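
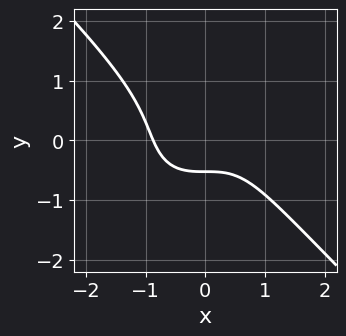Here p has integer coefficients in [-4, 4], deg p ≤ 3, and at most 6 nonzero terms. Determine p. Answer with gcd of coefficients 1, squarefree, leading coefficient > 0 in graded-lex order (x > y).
First, the degree is 3 — the shape is more complex than any degree-2 curve.
Finally, solving for integer coefficients yields p as stated.

3*x^3 + 3*y^3 + 3*y + 2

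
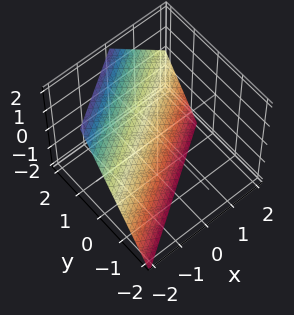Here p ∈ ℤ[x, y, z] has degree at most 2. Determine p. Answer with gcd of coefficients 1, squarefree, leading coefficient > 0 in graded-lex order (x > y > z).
2*x - 3*y + 2*z + 2

First, deg p = 1. The surface is flat (a plane).
Next, observable constraints: it crosses the z-axis at the gridline z = -1; it crosses the x-axis at the gridline x = -1.
Finally, assembling these constraints gives the stated polynomial.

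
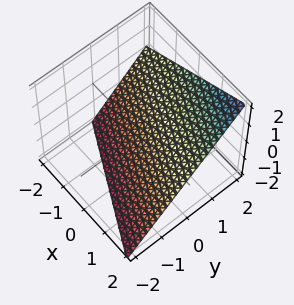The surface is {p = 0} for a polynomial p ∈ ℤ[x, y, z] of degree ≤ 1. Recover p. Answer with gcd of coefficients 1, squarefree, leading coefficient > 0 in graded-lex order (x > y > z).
x + 2*y - 2*z - 2

First, the degree is 1 — the surface is flat (a plane).
Then, from the axis intercepts and sections: it crosses the z-axis at the gridline z = -1; it crosses the x-axis at the gridline x = 2; it crosses the y-axis at the gridline y = 1.
Finally, these observations pin down the coefficients.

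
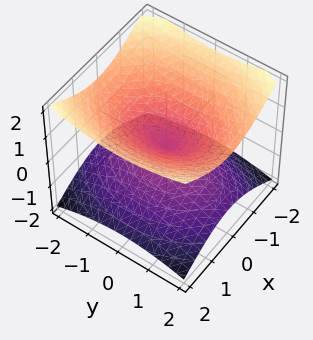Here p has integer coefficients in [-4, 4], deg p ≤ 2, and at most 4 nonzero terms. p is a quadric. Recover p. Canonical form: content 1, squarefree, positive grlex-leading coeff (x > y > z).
2*x^2 + y^2 - 3*z^2

(a) The degree is 2 — two nappes meeting at a single point; a quadric.
(b) Symmetries: it's symmetric under z → −z, forcing even powers of z; mirror symmetry x ↦ −x ⇒ only even powers of x; the y ↦ −y reflection is a symmetry, so y appears only in even powers.
(c) Checking where it meets the axes: it meets the y-axis at y = 0 (among the integer gridlines); it crosses the x-axis at the gridline x = 0; it crosses the z-axis at the gridline z = 0.
(d) Matching integer coefficients to the picture gives p.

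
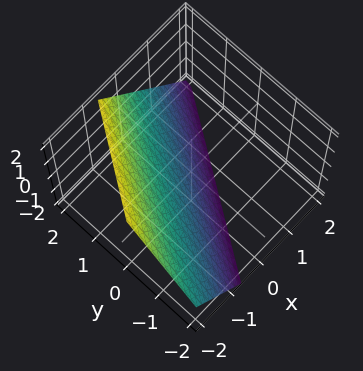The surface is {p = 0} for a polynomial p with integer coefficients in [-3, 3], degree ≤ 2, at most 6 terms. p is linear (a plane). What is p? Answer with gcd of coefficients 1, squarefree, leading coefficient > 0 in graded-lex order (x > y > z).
1. Degree: the surface is flat (a plane), so deg p = 1.
2. Against the integer gridlines: it meets the y-axis at y = 1 (among the integer gridlines); it crosses the z-axis at the gridline z = -1.
3. Fitting integer coefficients to these (and the overall shape) gives p.

3*x - 2*y + 2*z + 2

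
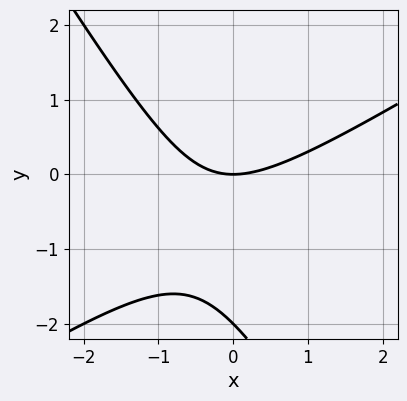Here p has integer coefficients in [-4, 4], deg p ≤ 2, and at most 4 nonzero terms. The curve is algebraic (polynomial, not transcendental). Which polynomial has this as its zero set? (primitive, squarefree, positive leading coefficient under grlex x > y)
x^2 - x*y - y^2 - 2*y

(a) The degree is 2 — the shape is more complex than any degree-1 curve.
(b) From the visible intercepts: among the integer gridlines, it crosses the y-axis at y ∈ {-2, 0}; it meets the x-axis at x = 0 (among the integer gridlines).
(c) Fitting integer coefficients to these (and the overall shape) gives p.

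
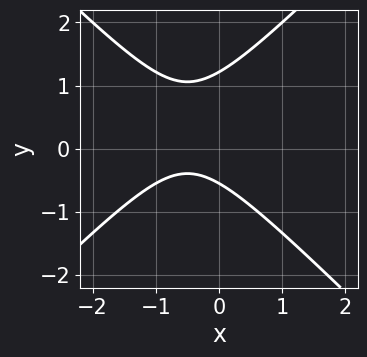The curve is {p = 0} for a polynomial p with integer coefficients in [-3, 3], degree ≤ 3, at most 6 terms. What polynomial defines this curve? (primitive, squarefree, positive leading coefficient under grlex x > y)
deg p = 2.
From the axis intercepts and sections: no x-intercept at any integer in the box.
Fitting integer coefficients to these (and the overall shape) gives p.

3*x^2 - 3*y^2 + 3*x + 2*y + 2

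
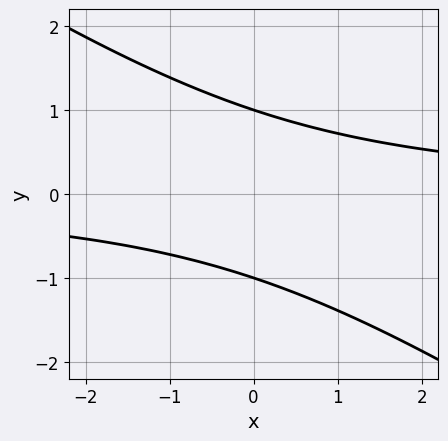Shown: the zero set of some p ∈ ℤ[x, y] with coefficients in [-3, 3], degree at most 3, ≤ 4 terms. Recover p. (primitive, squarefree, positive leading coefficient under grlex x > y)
deg p = 2.
Checking where it meets the axes: among the integer gridlines, it crosses the y-axis at y ∈ {-1, 1}; no x-intercept at any integer in the box.
Together with the visible shape, these determine p as stated.

2*x*y + 3*y^2 - 3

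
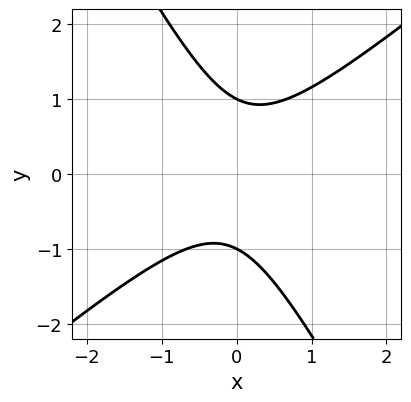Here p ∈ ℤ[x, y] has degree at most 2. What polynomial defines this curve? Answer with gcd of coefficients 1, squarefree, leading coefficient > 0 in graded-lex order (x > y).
First, deg p = 2. No degree-1 curve has this shape.
Next, reading off the gridlines: the y-axis gridline crossings are at y ∈ {-1, 1}; the curve avoids every integer x-axis point in the box.
Finally, assembling these constraints gives the stated polynomial.

3*x^2 - 2*x*y - 2*y^2 + 2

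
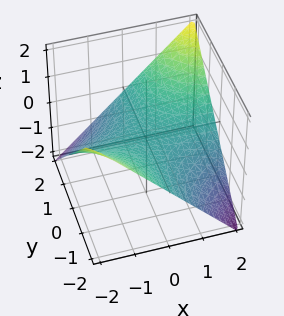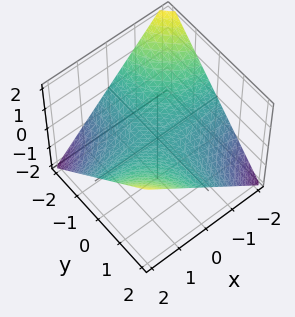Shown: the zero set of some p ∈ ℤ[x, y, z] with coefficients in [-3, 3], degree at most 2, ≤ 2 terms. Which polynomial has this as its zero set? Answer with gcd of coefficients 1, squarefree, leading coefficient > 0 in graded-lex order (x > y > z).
x*y - 2*z

1. Degree: a hyperbolic paraboloid; a quadric, so deg p = 2.
2. Reading off the gridlines: it meets the z-axis at z = 0 (among the integer gridlines); the visible x-axis segment lies entirely on the surface; the visible y-axis segment lies entirely on the surface.
3. Putting this together gives p.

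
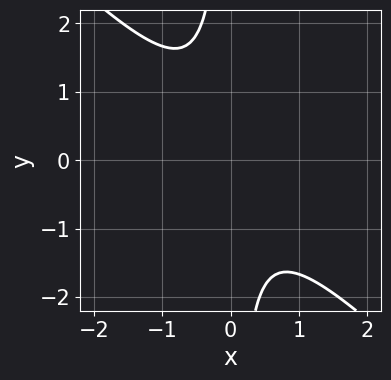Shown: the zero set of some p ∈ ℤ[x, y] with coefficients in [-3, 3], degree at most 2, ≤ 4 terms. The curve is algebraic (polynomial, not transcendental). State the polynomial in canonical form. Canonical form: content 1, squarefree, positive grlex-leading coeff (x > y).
3*x^2 + 3*x*y + 2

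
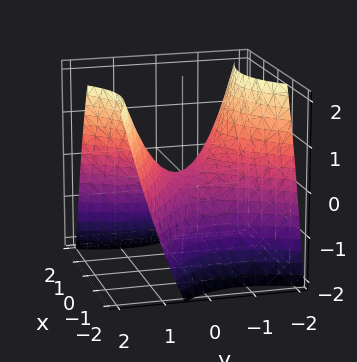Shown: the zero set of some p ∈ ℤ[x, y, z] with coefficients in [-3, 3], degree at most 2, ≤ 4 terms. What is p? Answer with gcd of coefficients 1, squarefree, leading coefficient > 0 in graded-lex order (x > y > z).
2*x^2 + 2*x*y - 2*y^2 + 3*z

deg p = 2. The shape is more complex than any degree-1 surface.
Observable constraints: it crosses the x-axis at the gridline x = 0; it meets the z-axis at z = 0 (among the integer gridlines).
Putting this together gives p.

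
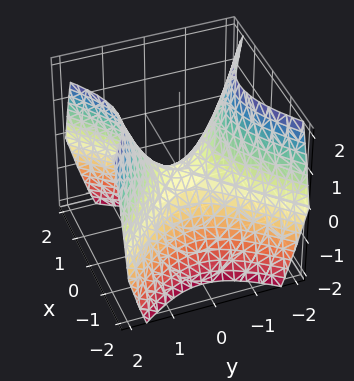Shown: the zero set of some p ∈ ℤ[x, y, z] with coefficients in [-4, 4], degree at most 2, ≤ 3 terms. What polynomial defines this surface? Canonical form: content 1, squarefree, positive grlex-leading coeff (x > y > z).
x^2 - y^2 + z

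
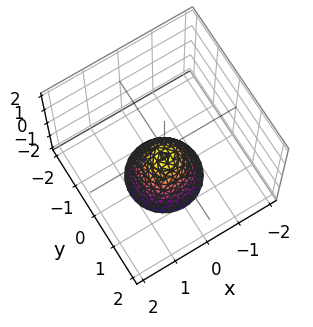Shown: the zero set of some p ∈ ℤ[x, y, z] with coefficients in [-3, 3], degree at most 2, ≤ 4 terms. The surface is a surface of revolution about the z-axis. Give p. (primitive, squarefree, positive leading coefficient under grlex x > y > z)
First, degree: the shape is more complex than any degree-1 surface, so deg p = 2.
Then, symmetry: every cross-section ⟂ z is a circle, so x, y appear only via x² + y².
Next, against the integer gridlines: a circular section at z = -1 has radius between 0 and 1; no y-intercept at any integer in the box; no x-intercept at any integer in the box.
Finally, assembling these constraints gives the stated polynomial.

3*x^2 + 3*y^2 + 2*z + 1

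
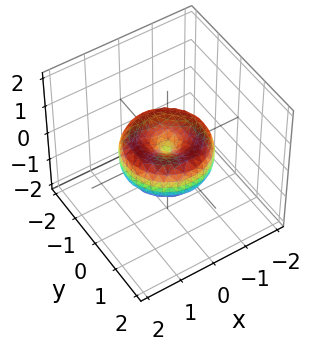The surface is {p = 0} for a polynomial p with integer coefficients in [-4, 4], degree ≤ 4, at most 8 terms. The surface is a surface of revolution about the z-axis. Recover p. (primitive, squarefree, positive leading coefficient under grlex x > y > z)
(a) deg p = 4. A generic line meets the surface in up to 4 points.
(b) Symmetries: the surface is invariant under rotation about z: p = q(x² + y², z).
(c) From the visible intercepts: a circular section at z = 0 has radius between 1 and 2; it meets the y-axis at y = 0 (among the integer gridlines); it meets the z-axis at z = 0 (among the integer gridlines); one x-axis crossing is at x = 0.
(d) The integer polynomial consistent with all of this is the stated p.

2*x^4 + 4*x^2*y^2 + 2*y^4 - 3*x^2 - 3*y^2 + 3*z^2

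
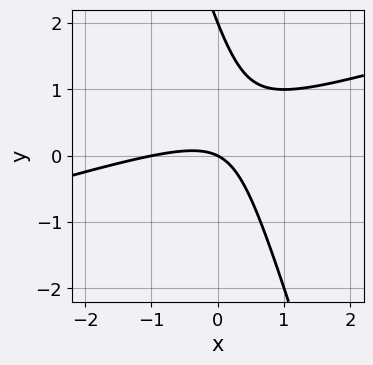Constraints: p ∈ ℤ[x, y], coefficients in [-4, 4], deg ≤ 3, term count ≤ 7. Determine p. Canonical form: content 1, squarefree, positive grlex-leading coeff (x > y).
x^2 - 3*x*y - y^2 + x + 2*y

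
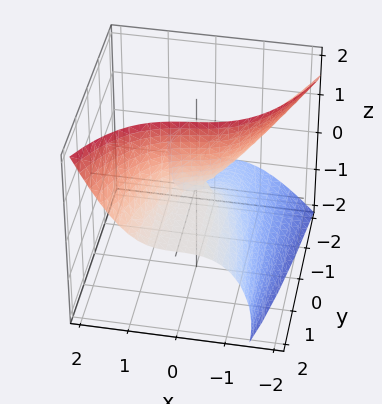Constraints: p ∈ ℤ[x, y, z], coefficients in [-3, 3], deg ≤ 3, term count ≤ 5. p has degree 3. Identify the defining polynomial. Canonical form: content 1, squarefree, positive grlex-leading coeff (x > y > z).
(a) The degree is 3 — no degree-2 surface has this shape.
(b) Observable constraints: it meets the x-axis at x = 0 (among the integer gridlines); one z-axis crossing is at z = 0.
(c) Solving for integer coefficients yields p as stated.

2*x^3 - 2*y*z^2 + x*z - 3*y*z + 2*z^2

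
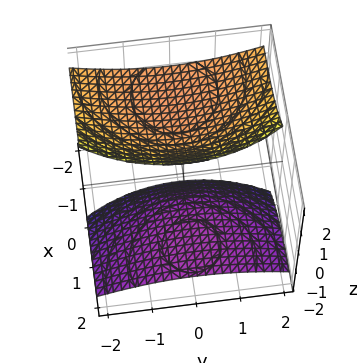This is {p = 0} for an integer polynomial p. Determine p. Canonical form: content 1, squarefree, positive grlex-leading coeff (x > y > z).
First, the picture has 2 separate pieces. They look like related sheets of one shape, so recover p as a whole.
Then, the degree is 2 — a generic line meets the surface in up to 2 points.
Then, against the integer gridlines: the surface avoids every integer x-axis point in the box; the surface avoids every integer y-axis point in the box.
Finally, solving for integer coefficients yields p as stated.

x^2 + 3*x*z + y^2 - 2*z^2 + 3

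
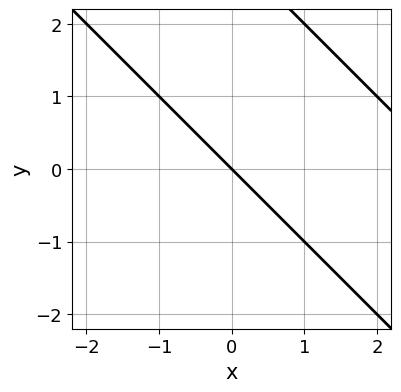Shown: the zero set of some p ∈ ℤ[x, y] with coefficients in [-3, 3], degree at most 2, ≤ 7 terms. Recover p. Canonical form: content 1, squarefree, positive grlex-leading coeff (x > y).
First, deg p = 2. A generic line meets the curve in up to 2 points.
Then, observable constraints: one y-axis crossing is at y = 0; it crosses the x-axis at the gridline x = 0.
Finally, fitting integer coefficients to these (and the overall shape) gives p.

x^2 + 2*x*y + y^2 - 3*x - 3*y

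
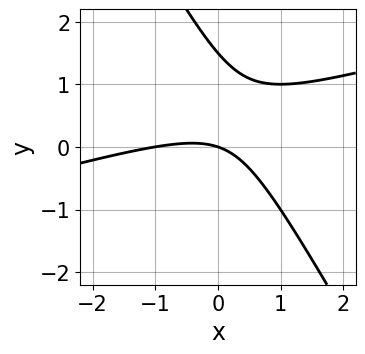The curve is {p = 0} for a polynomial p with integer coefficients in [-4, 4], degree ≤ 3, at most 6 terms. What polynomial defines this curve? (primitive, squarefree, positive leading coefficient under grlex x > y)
x^2 - 3*x*y - 2*y^2 + x + 3*y

1. Degree: no degree-1 curve has this shape, so deg p = 2.
2. Observable constraints: the x-axis gridline crossings are at x ∈ {-1, 0}; it crosses the y-axis at the gridline y = 0.
3. Solving for integer coefficients yields p as stated.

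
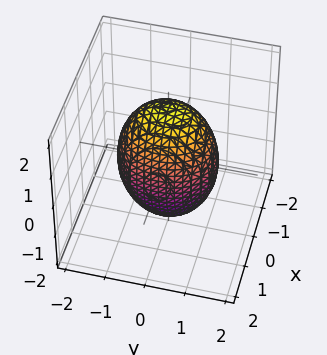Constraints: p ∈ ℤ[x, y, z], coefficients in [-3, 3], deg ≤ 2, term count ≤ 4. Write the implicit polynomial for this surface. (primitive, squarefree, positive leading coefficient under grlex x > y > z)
3*x^2 + 2*y^2 + z^2 - 3

First, deg p = 2.
Then, symmetries: mirror symmetry z ↦ −z ⇒ only even powers of z; the y ↦ −y reflection is a symmetry, so y appears only in even powers; it's symmetric under x → −x, forcing even powers of x.
Next, against the integer gridlines: among the integer gridlines, it crosses the x-axis at x ∈ {-1, 1}.
Finally, together with the visible shape, these determine p as stated.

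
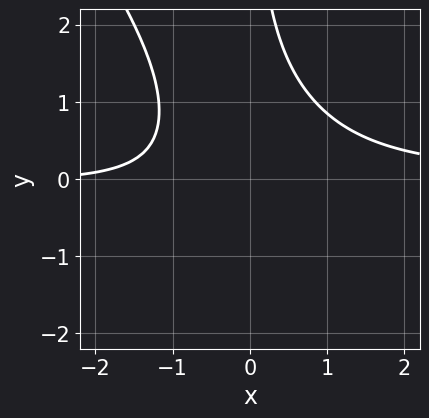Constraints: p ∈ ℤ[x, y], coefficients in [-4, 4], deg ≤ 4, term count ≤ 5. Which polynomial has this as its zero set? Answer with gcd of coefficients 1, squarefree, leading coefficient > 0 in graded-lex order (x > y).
3*x^2*y + 2*x*y^2 - x - 3

First, the degree is 3 — no degree-2 curve has this shape.
Then, checking where it meets the axes: the curve avoids every integer x-axis point in the box; the curve avoids every integer y-axis point in the box.
Finally, matching integer coefficients to the picture gives p.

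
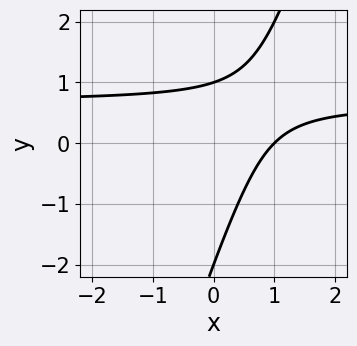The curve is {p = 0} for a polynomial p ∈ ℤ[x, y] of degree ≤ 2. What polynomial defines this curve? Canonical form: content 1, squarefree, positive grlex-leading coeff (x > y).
1. deg p = 2. No degree-1 curve has this shape.
2. Reading off the gridlines: it meets the x-axis at x = 1 (among the integer gridlines); among the integer gridlines, it crosses the y-axis at y ∈ {-2, 1}.
3. Solving for integer coefficients yields p as stated.

3*x*y - y^2 - 2*x - y + 2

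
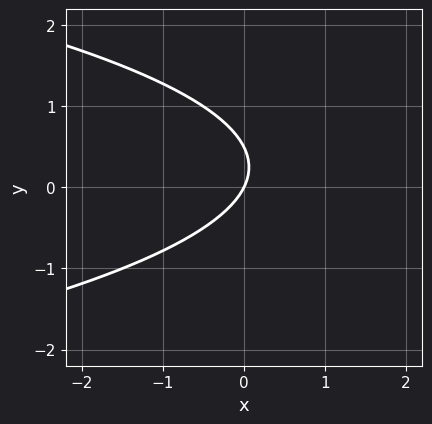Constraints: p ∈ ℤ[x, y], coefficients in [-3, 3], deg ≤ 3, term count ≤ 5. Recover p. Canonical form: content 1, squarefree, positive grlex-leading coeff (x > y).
First, degree: the shape is more complex than any degree-1 curve, so deg p = 2.
Then, from the visible intercepts: it crosses the y-axis at the gridline y = 0; it crosses the x-axis at the gridline x = 0.
Finally, together with the visible shape, these determine p as stated.

2*y^2 + 2*x - y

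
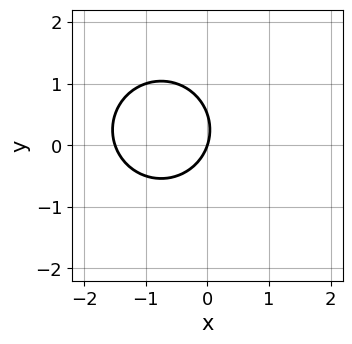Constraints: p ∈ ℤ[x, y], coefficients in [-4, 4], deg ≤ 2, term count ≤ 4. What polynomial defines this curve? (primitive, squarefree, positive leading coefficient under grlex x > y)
2*x^2 + 2*y^2 + 3*x - y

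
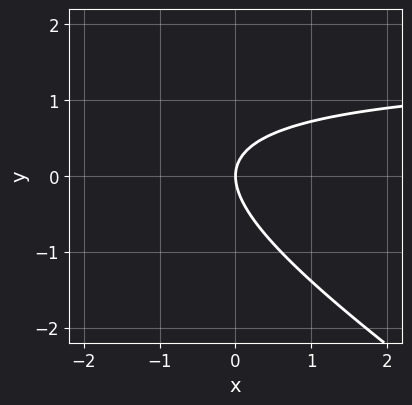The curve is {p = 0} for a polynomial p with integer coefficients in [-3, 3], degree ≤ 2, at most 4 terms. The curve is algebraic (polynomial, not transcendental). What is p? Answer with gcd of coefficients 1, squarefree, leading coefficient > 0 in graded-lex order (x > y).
1. deg p = 2. No degree-1 curve has this shape.
2. From the axis intercepts and sections: it crosses the x-axis at the gridline x = 0; it crosses the y-axis at the gridline y = 0.
3. Assembling these constraints gives the stated polynomial.

2*x*y + 3*y^2 - 3*x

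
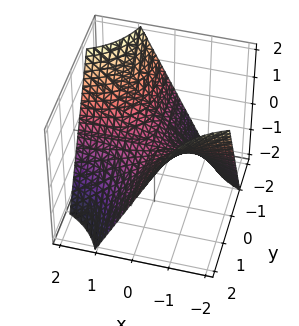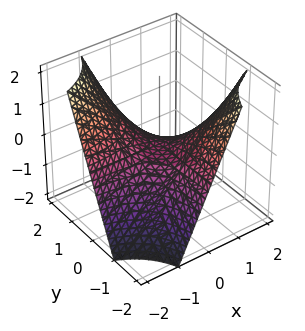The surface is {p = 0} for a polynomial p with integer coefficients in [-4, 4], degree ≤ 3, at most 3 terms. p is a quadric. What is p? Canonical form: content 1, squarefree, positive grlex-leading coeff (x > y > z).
(a) Degree: a hyperbolic paraboloid; a quadric, so deg p = 2.
(b) Checking where it meets the axes: one z-axis crossing is at z = 0; every point of the y-axis in the box is on the surface.
(c) Solving for integer coefficients yields p as stated. Check: (2, 0, 0) on the x-axis lies on the surface, and p(2, 0, 0) = 0. ✓

x*y + z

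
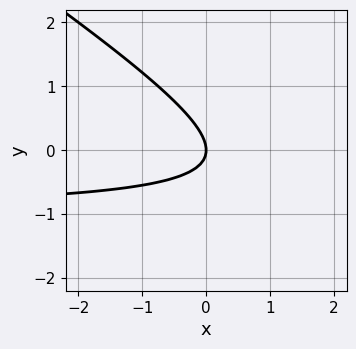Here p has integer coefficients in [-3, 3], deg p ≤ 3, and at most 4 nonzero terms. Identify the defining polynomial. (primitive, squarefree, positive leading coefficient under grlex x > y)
The degree is 2 — the shape is more complex than any degree-1 curve.
Reading off the gridlines: one x-axis crossing is at x = 0; it meets the y-axis at y = 0 (among the integer gridlines).
These observations pin down the coefficients.

2*x*y + 3*y^2 + 2*x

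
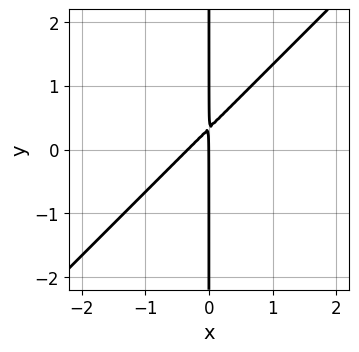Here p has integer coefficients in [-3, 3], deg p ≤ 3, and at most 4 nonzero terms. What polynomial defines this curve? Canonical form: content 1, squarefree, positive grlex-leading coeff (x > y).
First, deg p = 2. The shape is more complex than any degree-1 curve.
Next, from the visible intercepts: every point of the y-axis in the box is on the curve; one x-axis crossing is at x = 0.
Finally, fitting integer coefficients to these (and the overall shape) gives p.

3*x^2 - 3*x*y + x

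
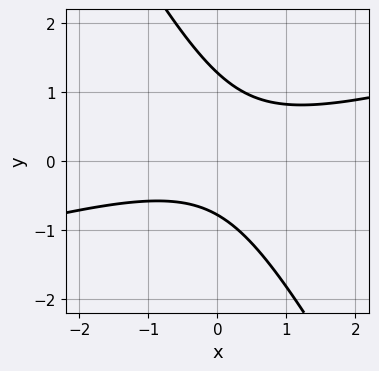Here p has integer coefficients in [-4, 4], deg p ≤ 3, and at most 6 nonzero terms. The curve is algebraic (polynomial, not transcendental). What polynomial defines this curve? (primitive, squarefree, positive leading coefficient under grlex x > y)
x^2 - 3*x*y - 2*y^2 + y + 2

The degree is 2 — no degree-1 curve has this shape.
Against the integer gridlines: no x-intercept at any integer in the box.
The integer polynomial consistent with all of this is the stated p.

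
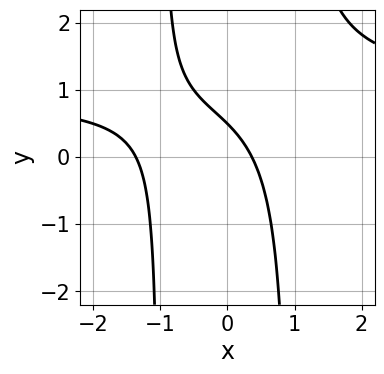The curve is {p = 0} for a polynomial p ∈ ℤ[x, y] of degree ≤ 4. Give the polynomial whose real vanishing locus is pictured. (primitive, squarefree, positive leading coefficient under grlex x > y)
2*x^2*y - 2*x^2 - 2*x - 2*y + 1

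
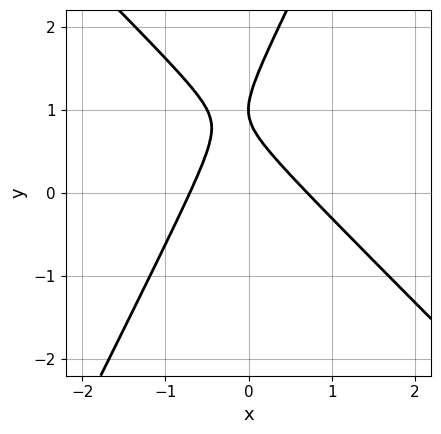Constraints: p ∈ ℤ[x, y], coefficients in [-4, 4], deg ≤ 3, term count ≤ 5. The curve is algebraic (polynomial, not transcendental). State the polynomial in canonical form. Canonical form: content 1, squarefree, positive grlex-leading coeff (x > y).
2*x^2 + x*y - y^2 + 2*y - 1

First, deg p = 2.
Then, from the axis intercepts and sections: one y-axis crossing is at y = 1.
Finally, matching integer coefficients to the picture gives p.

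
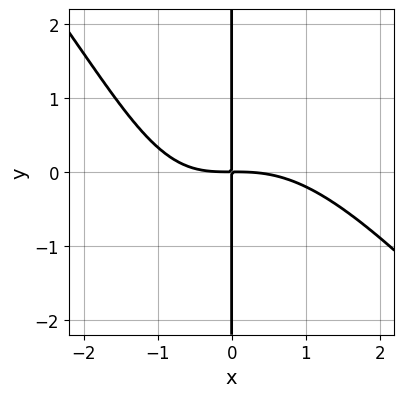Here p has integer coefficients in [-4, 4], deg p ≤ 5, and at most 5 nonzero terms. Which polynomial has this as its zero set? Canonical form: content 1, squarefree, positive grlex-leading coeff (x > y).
1. deg p = 4. No degree-3 curve has this shape.
2. From the visible intercepts: every point of the y-axis in the box is on the curve.
3. Fitting integer coefficients to these (and the overall shape) gives p.

x^4 + x^3*y + x^2*y + 3*x*y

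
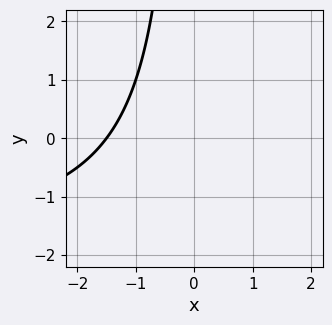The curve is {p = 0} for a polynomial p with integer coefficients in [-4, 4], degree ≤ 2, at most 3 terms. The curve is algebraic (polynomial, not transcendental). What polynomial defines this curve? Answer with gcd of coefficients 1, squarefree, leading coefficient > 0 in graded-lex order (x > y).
x*y + 2*x + 3

deg p = 2. The shape is more complex than any degree-1 curve.
Checking where it meets the axes: the curve avoids every integer y-axis point in the box.
Fitting integer coefficients to these (and the overall shape) gives p.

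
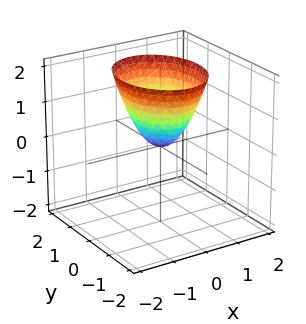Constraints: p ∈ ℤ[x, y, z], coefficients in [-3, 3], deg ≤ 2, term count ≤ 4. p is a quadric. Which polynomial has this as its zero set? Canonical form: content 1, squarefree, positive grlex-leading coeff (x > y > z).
Degree: a paraboloid; a quadric, so deg p = 2.
Symmetries: it's symmetric under x → −x, forcing even powers of x; mirror symmetry y ↦ −y ⇒ only even powers of y.
From the axis intercepts and sections: one y-axis crossing is at y = 0; it meets the x-axis at x = 0 (among the integer gridlines); one z-axis crossing is at z = 0.
Matching integer coefficients to the picture gives p.

3*x^2 + 2*y^2 - 2*z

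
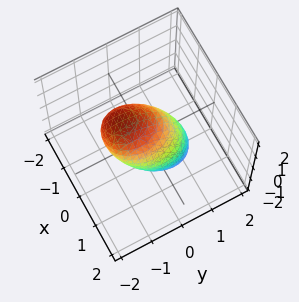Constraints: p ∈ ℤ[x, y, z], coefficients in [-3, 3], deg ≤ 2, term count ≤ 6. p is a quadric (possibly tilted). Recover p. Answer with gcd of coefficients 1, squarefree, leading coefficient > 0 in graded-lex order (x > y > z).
3*x^2 + 2*x*z + 2*y^2 + 2*y*z + 2*z^2 - 2

(a) Degree: no degree-1 surface has this shape, so deg p = 2.
(b) From the visible intercepts: among the integer gridlines, it crosses the y-axis at y ∈ {-1, 1}; among the integer gridlines, it crosses the z-axis at z ∈ {-1, 1}.
(c) Fitting integer coefficients to these (and the overall shape) gives p.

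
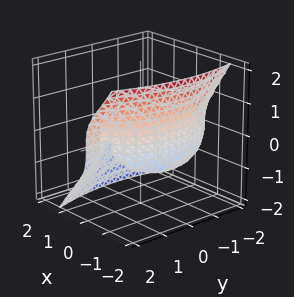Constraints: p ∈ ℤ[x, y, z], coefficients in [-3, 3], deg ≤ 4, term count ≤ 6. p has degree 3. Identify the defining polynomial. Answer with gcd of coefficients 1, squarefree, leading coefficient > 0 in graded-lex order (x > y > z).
Degree: the shape is more complex than any degree-2 surface, so deg p = 3.
Checking where it meets the axes: among the integer gridlines, it crosses the x-axis at x ∈ {-1, 0, 1}; every point of the y-axis in the box is on the surface.
Matching integer coefficients to the picture gives p.

3*x^3 + x*y^2 + z^3 + x*y - 3*x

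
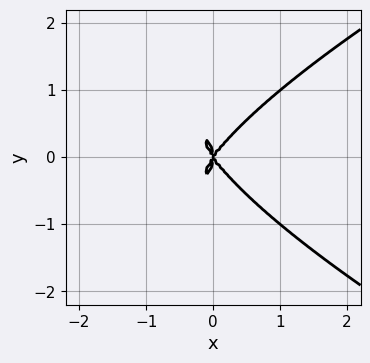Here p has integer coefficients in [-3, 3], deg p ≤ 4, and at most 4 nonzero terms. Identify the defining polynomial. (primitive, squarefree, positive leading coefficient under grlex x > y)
y^4 - 2*x^3 + x*y^2

(a) Degree: no degree-3 curve has this shape, so deg p = 4.
(b) Symmetries: mirror symmetry y ↦ −y ⇒ only even powers of y.
(c) From the visible intercepts: it crosses the x-axis at the gridline x = 0; it meets the y-axis at y = 0 (among the integer gridlines).
(d) Matching integer coefficients to the picture gives p.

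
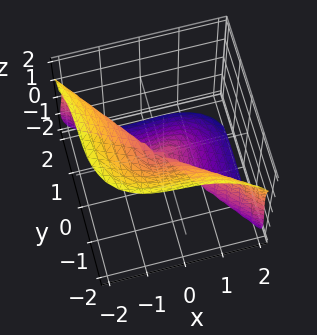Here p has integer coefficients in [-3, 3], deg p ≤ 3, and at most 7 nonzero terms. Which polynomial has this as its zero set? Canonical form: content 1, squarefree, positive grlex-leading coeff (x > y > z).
3*x^3 + 3*y^3 - y^2*z + 3*z^3 - x*y

1. The degree is 3 — the shape is more complex than any degree-2 surface.
2. Checking where it meets the axes: it meets the y-axis at y = 0 (among the integer gridlines); one x-axis crossing is at x = 0; it meets the z-axis at z = 0 (among the integer gridlines).
3. The integer polynomial consistent with all of this is the stated p.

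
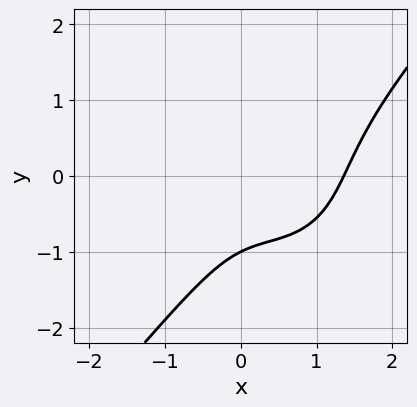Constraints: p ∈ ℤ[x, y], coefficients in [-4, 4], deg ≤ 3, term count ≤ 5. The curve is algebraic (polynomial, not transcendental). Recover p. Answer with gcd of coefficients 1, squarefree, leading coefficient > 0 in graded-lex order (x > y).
1. deg p = 3.
2. Checking where it meets the axes: it crosses the y-axis at the gridline y = -1.
3. Together with the visible shape, these determine p as stated.

3*x^3 - 2*y^3 - 3*x^2 - 3*x*y - 2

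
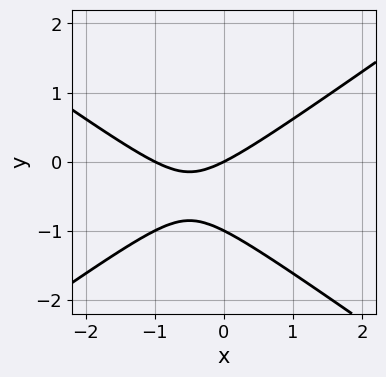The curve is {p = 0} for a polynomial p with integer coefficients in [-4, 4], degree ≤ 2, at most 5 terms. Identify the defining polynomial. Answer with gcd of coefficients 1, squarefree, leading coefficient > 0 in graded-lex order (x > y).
First, the degree is 2 — the shape is more complex than any degree-1 curve.
Then, observable constraints: among the integer gridlines, it crosses the x-axis at x ∈ {-1, 0}; the y-axis gridline crossings are at y ∈ {-1, 0}.
Finally, fitting integer coefficients to these (and the overall shape) gives p.

x^2 - 2*y^2 + x - 2*y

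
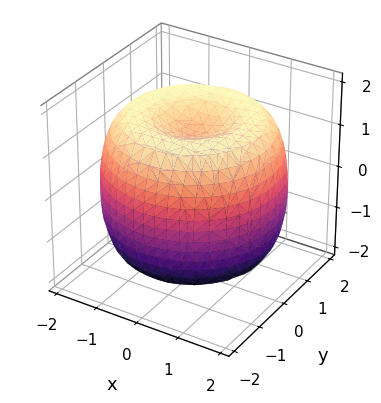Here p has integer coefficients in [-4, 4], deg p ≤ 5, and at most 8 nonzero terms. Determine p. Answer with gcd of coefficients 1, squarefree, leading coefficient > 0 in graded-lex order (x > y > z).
x^4 + 2*x^2*y^2 + y^4 - 3*x^2 - 3*y^2 + 2*z^2 - 3

1. deg p = 4. No degree-3 surface has this shape.
2. Symmetries: every cross-section ⟂ z is a circle, so x, y appear only via x² + y².
3. Reading off the gridlines: a circular section at z = 1 has radius between 1 and 2.
4. Together with the visible shape, these determine p as stated.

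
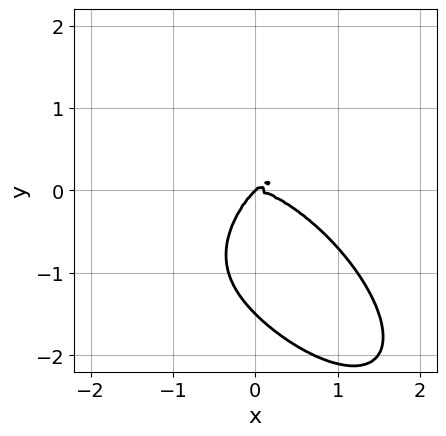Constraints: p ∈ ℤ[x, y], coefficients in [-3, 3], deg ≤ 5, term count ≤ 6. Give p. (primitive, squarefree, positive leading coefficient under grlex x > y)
2*x^4 + 2*y^4 - 3*x*y^2 + 3*y^3

1. The degree is 4 — a generic line meets the curve in up to 4 points.
2. Observable constraints: it crosses the y-axis at the gridline y = 0; one x-axis crossing is at x = 0.
3. The integer polynomial consistent with all of this is the stated p.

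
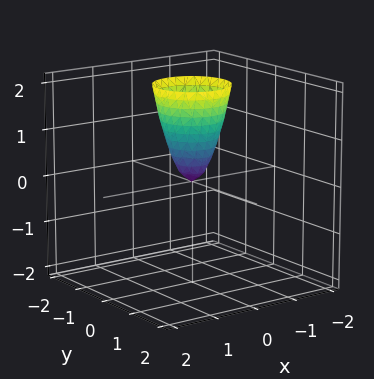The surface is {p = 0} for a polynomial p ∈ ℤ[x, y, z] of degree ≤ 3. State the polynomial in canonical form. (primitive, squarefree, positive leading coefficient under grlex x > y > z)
The degree is 2 — a single bowl opening along one axis; a quadric.
By symmetry, the surface is invariant under rotation about z: p = q(x² + y², z).
From the axis intercepts and sections: one y-axis crossing is at y = 0; a circular section at z = 2 has radius between 0 and 1; it meets the z-axis at z = 0 (among the integer gridlines).
The integer polynomial consistent with all of this is the stated p.

3*x^2 + 3*y^2 - z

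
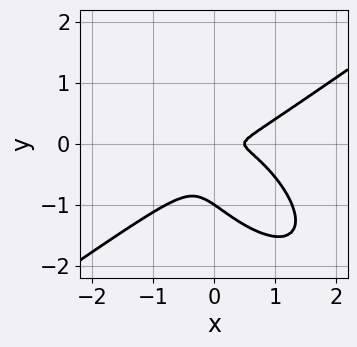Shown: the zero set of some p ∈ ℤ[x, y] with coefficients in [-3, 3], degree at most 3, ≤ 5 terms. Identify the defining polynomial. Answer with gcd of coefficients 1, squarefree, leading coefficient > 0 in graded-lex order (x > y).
2*x^3 - 2*x*y^2 - 3*y^3 - x^2 - 3*y^2

Degree: no degree-2 curve has this shape, so deg p = 3.
From the axis intercepts and sections: it crosses the y-axis at the gridline y = -1.
These observations pin down the coefficients.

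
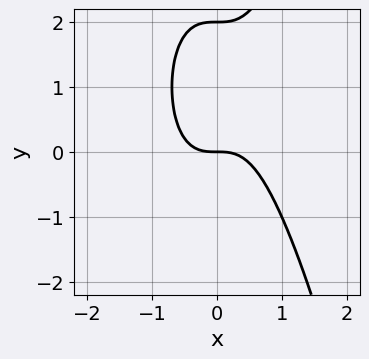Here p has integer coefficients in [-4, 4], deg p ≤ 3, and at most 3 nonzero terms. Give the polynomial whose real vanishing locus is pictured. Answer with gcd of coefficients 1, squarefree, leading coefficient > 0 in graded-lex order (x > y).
3*x^3 - y^2 + 2*y

First, the degree is 3 — the shape is more complex than any degree-2 curve.
Next, checking where it meets the axes: it crosses the x-axis at the gridline x = 0; the y-axis gridline crossings are at y ∈ {0, 2}.
Finally, together with the visible shape, these determine p as stated.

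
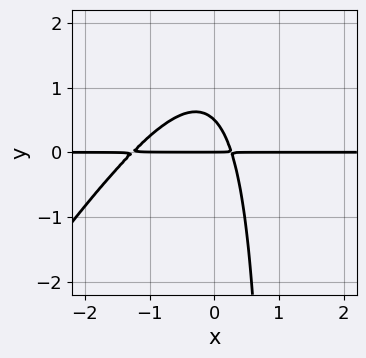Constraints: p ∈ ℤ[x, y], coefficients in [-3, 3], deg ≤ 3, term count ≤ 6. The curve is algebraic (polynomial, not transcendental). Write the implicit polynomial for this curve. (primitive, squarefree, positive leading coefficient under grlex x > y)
3*x^2*y - 2*x*y^2 + 3*x*y + 2*y^2 - y

The degree is 3 — a generic line meets the curve in up to 3 points.
Against the integer gridlines: it meets the y-axis at y = 0 (among the integer gridlines); every point of the x-axis in the box is on the curve.
Putting this together gives p.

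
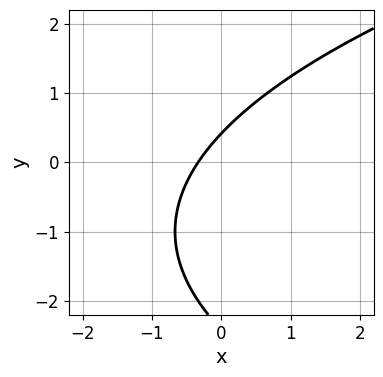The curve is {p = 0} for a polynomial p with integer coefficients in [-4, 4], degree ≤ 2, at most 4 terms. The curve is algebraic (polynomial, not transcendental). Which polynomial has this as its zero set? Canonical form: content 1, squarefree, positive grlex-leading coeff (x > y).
(a) deg p = 2. A generic line meets the curve in up to 2 points.
(b) Solving for integer coefficients yields p as stated.

y^2 - 3*x + 2*y - 1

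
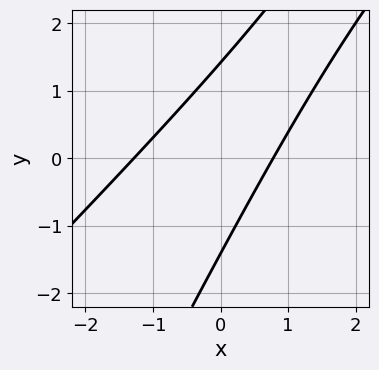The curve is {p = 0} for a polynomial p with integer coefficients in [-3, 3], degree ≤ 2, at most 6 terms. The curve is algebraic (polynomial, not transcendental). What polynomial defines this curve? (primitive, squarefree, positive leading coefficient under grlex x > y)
2*x^2 - 3*x*y + y^2 + x - 2

1. deg p = 2. A generic line meets the curve in up to 2 points.
2. Putting this together gives p.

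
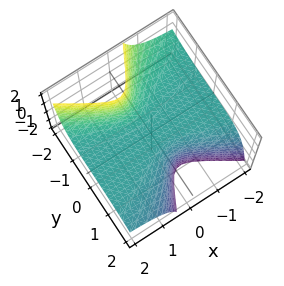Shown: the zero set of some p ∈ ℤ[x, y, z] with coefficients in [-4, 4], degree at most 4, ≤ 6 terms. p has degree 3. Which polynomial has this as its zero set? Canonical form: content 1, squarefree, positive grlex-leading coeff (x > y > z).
The degree is 3 — a generic line meets the surface in up to 3 points.
Observable constraints: it crosses the z-axis at the gridline z = 0; the visible x-axis segment lies entirely on the surface; it meets the y-axis at y = 0 (among the integer gridlines).
These observations pin down the coefficients.

3*x^2*z + 3*x*y*z + y^3 + z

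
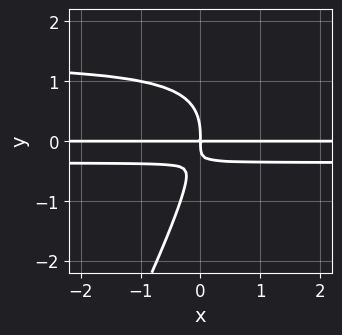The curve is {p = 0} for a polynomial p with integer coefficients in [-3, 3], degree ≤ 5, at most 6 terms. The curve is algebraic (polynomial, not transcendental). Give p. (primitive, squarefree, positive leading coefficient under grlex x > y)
2*x*y^3 - y^4 - 2*x*y^2 - x*y

First, degree: a generic line meets the curve in up to 4 points, so deg p = 4.
Then, from the axis intercepts and sections: the visible x-axis segment lies entirely on the curve.
Finally, matching integer coefficients to the picture gives p.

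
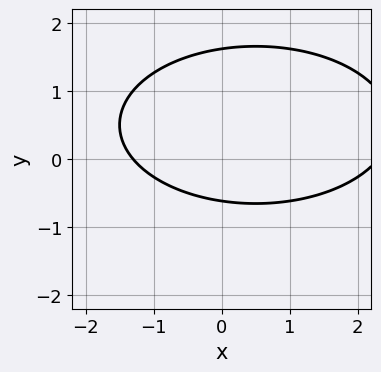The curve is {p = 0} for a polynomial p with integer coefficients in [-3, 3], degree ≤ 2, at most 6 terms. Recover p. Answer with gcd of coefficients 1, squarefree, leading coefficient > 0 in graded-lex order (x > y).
x^2 + 3*y^2 - x - 3*y - 3

First, the degree is 2 — no degree-1 curve has this shape.
Finally, solving for integer coefficients yields p as stated.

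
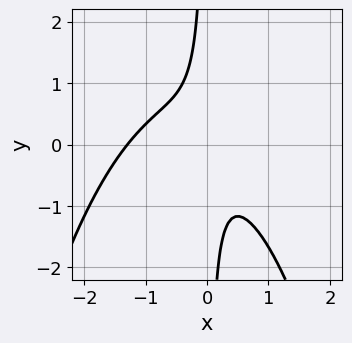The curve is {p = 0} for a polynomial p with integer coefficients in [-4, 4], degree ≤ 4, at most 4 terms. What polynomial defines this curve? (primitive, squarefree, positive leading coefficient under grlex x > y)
2*x^3 + 2*x^2 + 3*x*y + 1

deg p = 3.
Reading off the gridlines: it misses every integer gridline on the y-axis.
These observations pin down the coefficients.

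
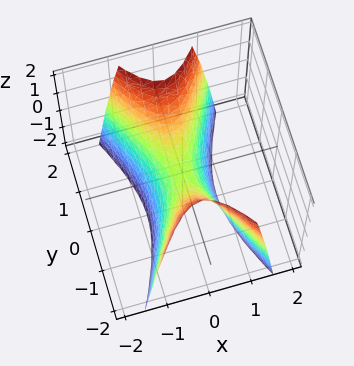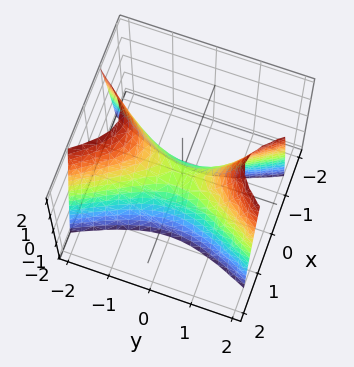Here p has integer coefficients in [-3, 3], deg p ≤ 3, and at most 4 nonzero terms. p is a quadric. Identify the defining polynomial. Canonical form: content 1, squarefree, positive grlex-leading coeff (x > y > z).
3*x^2 - y^2 + z

First, deg p = 2. A saddle surface; a quadric.
Then, symmetries: it's symmetric under y → −y, forcing even powers of y; mirror symmetry x ↦ −x ⇒ only even powers of x.
Then, from the axis intercepts and sections: it meets the x-axis at x = 0 (among the integer gridlines); it crosses the z-axis at the gridline z = 0; it meets the y-axis at y = 0 (among the integer gridlines).
Finally, putting this together gives p.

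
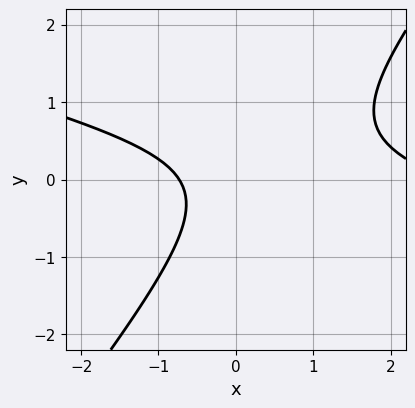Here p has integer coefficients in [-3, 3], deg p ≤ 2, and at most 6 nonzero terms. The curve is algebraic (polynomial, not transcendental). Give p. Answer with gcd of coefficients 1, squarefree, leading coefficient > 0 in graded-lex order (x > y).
x^2 + 3*x*y - 3*y^2 - 2*x - 2

First, the degree is 2 — a generic line meets the curve in up to 2 points.
Next, checking where it meets the axes: no y-intercept at any integer in the box.
Finally, these observations pin down the coefficients.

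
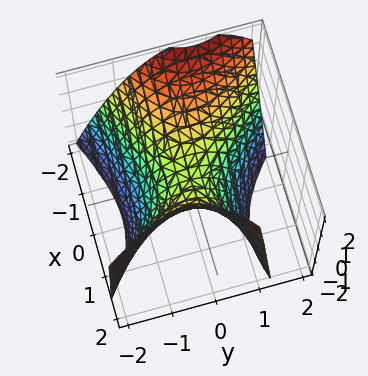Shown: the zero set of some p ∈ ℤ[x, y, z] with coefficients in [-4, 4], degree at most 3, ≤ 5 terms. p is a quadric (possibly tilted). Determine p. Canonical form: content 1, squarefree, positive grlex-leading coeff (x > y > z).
2*x^2 - 2*x*y + x*z - 3*y^2 - 3*z

deg p = 2.
Checking where it meets the axes: it meets the z-axis at z = 0 (among the integer gridlines); it crosses the y-axis at the gridline y = 0; one x-axis crossing is at x = 0.
Solving for integer coefficients yields p as stated.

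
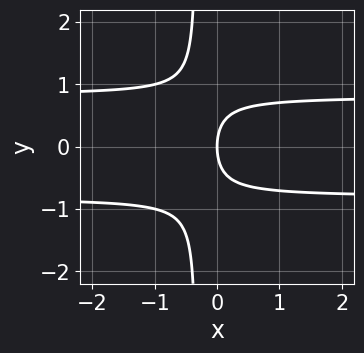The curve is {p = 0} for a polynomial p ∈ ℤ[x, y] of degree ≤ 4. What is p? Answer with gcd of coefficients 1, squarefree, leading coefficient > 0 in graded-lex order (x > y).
(a) Degree: a generic line meets the curve in up to 3 points, so deg p = 3.
(b) Symmetries: mirror symmetry y ↦ −y ⇒ only even powers of y.
(c) Against the integer gridlines: one x-axis crossing is at x = 0; one y-axis crossing is at y = 0.
(d) The integer polynomial consistent with all of this is the stated p.

3*x*y^2 + y^2 - 2*x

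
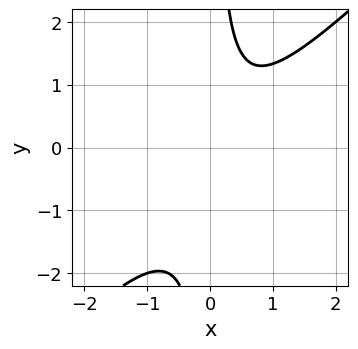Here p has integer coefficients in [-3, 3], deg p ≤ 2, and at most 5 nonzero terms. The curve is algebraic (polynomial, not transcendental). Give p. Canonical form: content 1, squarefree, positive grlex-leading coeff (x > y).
3*x^2 - 3*x*y - x + 2

1. Degree: a generic line meets the curve in up to 2 points, so deg p = 2.
2. Checking where it meets the axes: it misses every integer gridline on the x-axis; the curve avoids every integer y-axis point in the box.
3. Together with the visible shape, these determine p as stated.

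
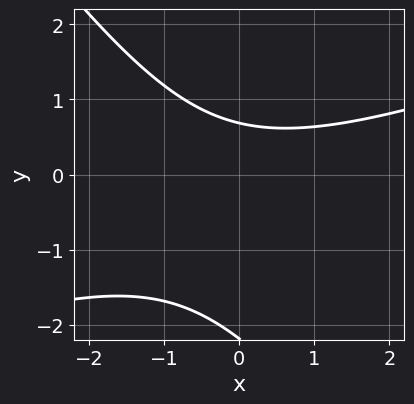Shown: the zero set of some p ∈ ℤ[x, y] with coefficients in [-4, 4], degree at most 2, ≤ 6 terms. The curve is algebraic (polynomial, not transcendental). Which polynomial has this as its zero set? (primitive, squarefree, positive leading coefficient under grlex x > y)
x^2 - 2*x*y - 2*y^2 - 3*y + 3

First, the degree is 2 — the shape is more complex than any degree-1 curve.
Then, against the integer gridlines: it misses every integer gridline on the x-axis.
Finally, matching integer coefficients to the picture gives p.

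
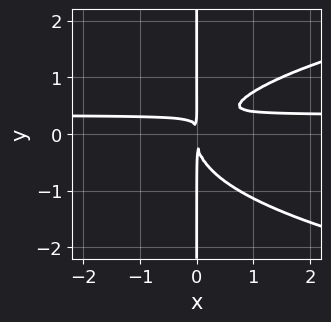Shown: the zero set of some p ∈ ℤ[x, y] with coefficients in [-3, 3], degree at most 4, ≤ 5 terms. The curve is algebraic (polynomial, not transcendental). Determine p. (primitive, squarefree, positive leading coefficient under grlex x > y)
(a) Degree: the shape is more complex than any degree-3 curve, so deg p = 4.
(b) From the visible intercepts: every point of the y-axis in the box is on the curve.
(c) Solving for integer coefficients yields p as stated.

3*x*y^3 - 3*x^2*y + x^2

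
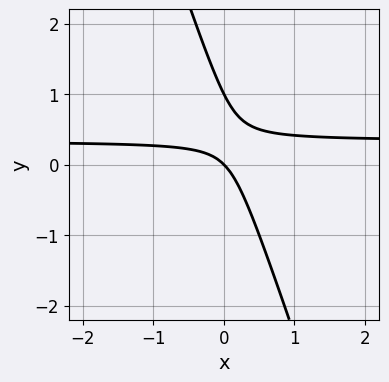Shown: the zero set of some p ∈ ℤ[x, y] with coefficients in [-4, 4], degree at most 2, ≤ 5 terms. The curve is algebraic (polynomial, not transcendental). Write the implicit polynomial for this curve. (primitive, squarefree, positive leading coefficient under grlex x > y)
3*x*y + y^2 - x - y

(a) deg p = 2. A generic line meets the curve in up to 2 points.
(b) Against the integer gridlines: one x-axis crossing is at x = 0; among the integer gridlines, it crosses the y-axis at y ∈ {0, 1}.
(c) Fitting integer coefficients to these (and the overall shape) gives p.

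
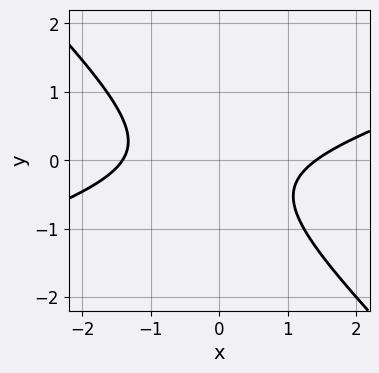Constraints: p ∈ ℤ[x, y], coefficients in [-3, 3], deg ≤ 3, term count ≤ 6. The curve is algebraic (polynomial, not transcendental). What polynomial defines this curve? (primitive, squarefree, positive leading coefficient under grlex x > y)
x^2 - 2*x*y - 3*y^2 - y - 2

(a) The degree is 2 — no degree-1 curve has this shape.
(b) From the visible intercepts: it misses every integer gridline on the y-axis.
(c) Solving for integer coefficients yields p as stated.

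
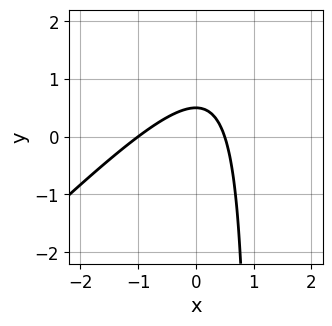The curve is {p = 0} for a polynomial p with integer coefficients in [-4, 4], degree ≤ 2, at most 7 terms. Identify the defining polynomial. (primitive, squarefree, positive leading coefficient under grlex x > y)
2*x^2 - 2*x*y + x + 2*y - 1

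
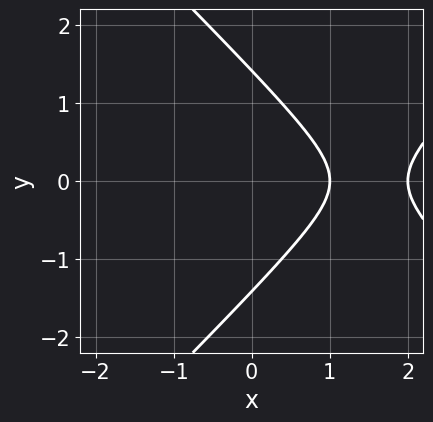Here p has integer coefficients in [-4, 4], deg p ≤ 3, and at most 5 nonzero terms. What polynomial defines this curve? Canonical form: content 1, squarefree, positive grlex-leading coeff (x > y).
x^2 - y^2 - 3*x + 2

First, the degree is 2 — the shape is more complex than any degree-1 curve.
Next, symmetries: the y ↦ −y reflection is a symmetry, so y appears only in even powers.
Next, reading off the gridlines: among the integer gridlines, it crosses the x-axis at x ∈ {1, 2}.
Finally, together with the visible shape, these determine p as stated.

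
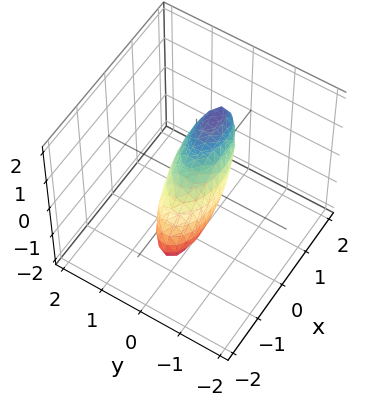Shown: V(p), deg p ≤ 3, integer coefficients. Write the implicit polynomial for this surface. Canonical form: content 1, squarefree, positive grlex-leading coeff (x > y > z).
x^2 - 2*x*z + 3*y^2 - y*z + 2*z^2 - 1

(a) Degree: no degree-1 surface has this shape, so deg p = 2.
(b) From the axis intercepts and sections: among the integer gridlines, it crosses the x-axis at x ∈ {-1, 1}.
(c) Fitting integer coefficients to these (and the overall shape) gives p.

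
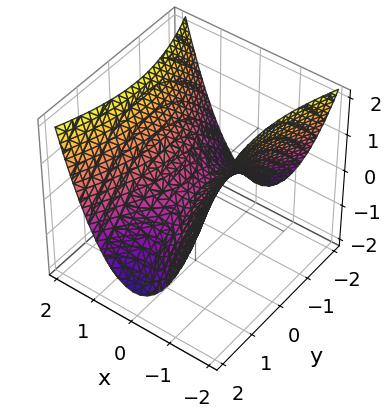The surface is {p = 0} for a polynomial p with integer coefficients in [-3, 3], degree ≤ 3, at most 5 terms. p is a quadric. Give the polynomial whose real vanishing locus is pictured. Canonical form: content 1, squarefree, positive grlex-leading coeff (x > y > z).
3*x^2 - y^2 - 3*z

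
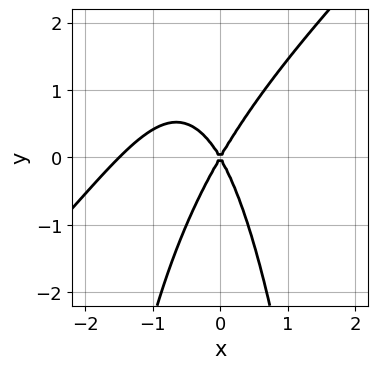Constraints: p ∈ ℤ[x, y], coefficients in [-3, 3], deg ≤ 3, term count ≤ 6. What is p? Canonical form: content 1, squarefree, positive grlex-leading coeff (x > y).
First, degree: no degree-2 curve has this shape, so deg p = 3.
Next, from the visible intercepts: one y-axis crossing is at y = 0; it meets the x-axis at x = 0 (among the integer gridlines).
Finally, these observations pin down the coefficients.

2*x^3 - 2*x^2*y + 3*x^2 - y^2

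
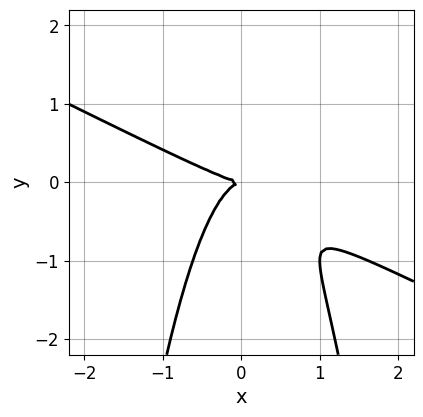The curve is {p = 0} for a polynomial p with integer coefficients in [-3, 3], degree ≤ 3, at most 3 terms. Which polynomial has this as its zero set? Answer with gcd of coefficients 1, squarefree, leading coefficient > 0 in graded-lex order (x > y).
(a) The degree is 3 — the shape is more complex than any degree-2 curve.
(b) From the axis intercepts and sections: it crosses the x-axis at the gridline x = 0; it meets the y-axis at y = 0 (among the integer gridlines).
(c) Matching integer coefficients to the picture gives p.

x^3 + 2*x^2*y + y^2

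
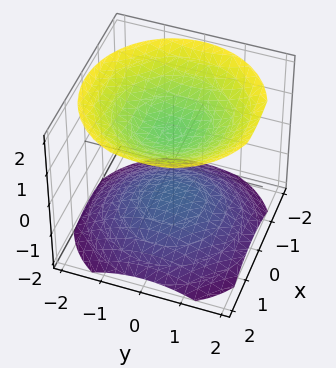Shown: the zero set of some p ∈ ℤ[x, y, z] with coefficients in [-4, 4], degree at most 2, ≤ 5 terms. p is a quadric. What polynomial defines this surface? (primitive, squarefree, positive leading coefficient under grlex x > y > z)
1. The picture has 2 separate pieces.
2. deg p = 2.
3. Symmetries: rotational symmetry about the z-axis ⇒ p depends on x, y only through x² + y²; mirror symmetry z ↦ −z ⇒ only even powers of z.
4. Against the integer gridlines: the surface avoids every integer x-axis point in the box; the z-axis gridline crossings are at z ∈ {-1, 1}; the surface avoids every integer y-axis point in the box.
5. Together with the visible shape, these determine p as stated.

2*x^2 + 2*y^2 - 3*z^2 + 3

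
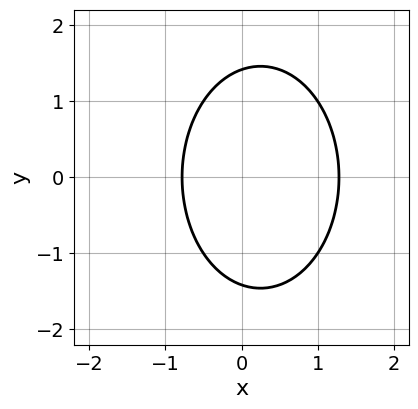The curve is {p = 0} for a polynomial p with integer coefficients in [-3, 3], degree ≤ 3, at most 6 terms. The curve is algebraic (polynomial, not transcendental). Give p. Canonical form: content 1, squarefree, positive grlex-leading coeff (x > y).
2*x^2 + y^2 - x - 2

(a) The degree is 2 — the shape is more complex than any degree-1 curve.
(b) Symmetries: the y ↦ −y reflection is a symmetry, so y appears only in even powers.
(c) Putting this together gives p.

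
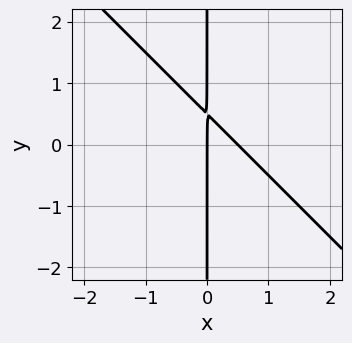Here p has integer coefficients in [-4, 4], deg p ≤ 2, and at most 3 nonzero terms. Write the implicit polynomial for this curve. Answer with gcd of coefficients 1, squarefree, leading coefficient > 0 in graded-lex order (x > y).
2*x^2 + 2*x*y - x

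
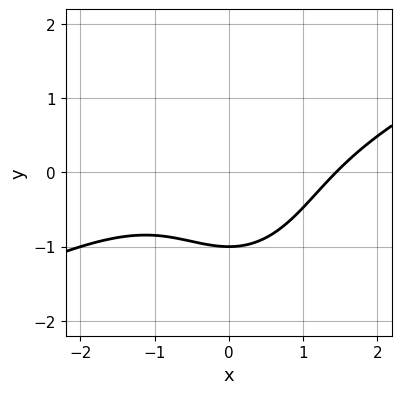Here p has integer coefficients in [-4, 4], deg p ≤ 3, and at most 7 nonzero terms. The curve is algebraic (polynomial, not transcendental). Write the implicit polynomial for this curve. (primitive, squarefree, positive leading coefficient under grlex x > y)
x^3 - 2*x^2*y - y^3 - 2*y - 3

The degree is 3 — a generic line meets the curve in up to 3 points.
Observable constraints: one y-axis crossing is at y = -1.
These observations pin down the coefficients.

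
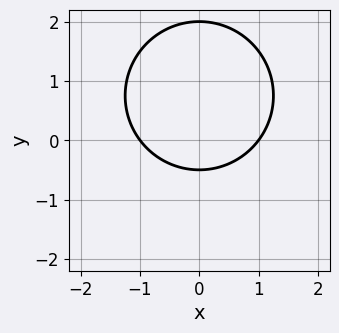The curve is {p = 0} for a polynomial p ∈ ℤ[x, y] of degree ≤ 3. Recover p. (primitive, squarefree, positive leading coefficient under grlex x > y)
2*x^2 + 2*y^2 - 3*y - 2

deg p = 2.
Symmetries: it's symmetric under x → −x, forcing even powers of x.
Against the integer gridlines: the x-axis gridline crossings are at x ∈ {-1, 1}; it meets the y-axis at y = 2 (among the integer gridlines).
Putting this together gives p.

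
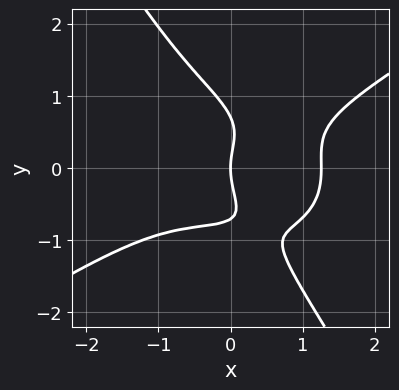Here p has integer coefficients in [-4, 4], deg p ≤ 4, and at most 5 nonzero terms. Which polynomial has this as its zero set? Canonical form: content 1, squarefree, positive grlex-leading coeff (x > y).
x^4 - 3*x*y^3 - 2*y^4 + y^2 - 2*x

1. The degree is 4 — a generic line meets the curve in up to 4 points.
2. From the visible intercepts: it crosses the y-axis at the gridline y = 0; one x-axis crossing is at x = 0.
3. Putting this together gives p.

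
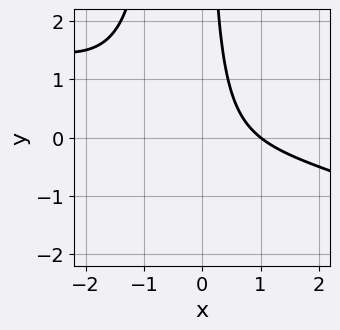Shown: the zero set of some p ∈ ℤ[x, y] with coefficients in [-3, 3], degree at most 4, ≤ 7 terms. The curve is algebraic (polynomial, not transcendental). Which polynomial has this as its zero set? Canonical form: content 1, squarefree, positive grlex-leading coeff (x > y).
Degree: no degree-2 curve has this shape, so deg p = 3.
Against the integer gridlines: it meets the x-axis at x = 1 (among the integer gridlines); it misses every integer gridline on the y-axis.
Matching integer coefficients to the picture gives p.

x^3 + 3*x^2*y + 2*x*y + x - 2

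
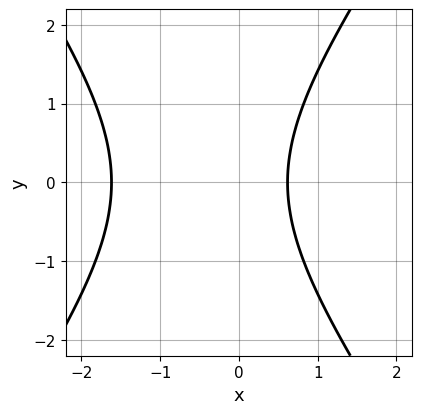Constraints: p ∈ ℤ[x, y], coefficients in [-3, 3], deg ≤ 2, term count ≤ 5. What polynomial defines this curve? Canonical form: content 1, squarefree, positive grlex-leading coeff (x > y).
1. Degree: the shape is more complex than any degree-1 curve, so deg p = 2.
2. Symmetries: the y ↦ −y reflection is a symmetry, so y appears only in even powers.
3. From the visible intercepts: no y-intercept at any integer in the box.
4. Putting this together gives p.

2*x^2 - y^2 + 2*x - 2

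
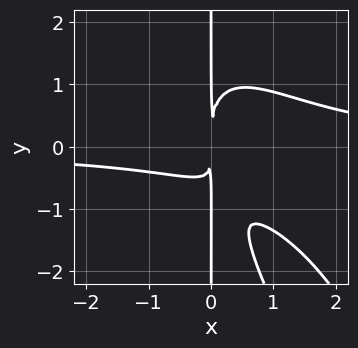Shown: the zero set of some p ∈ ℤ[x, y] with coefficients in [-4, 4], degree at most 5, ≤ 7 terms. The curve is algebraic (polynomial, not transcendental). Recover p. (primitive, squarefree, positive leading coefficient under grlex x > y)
First, deg p = 4.
Next, from the axis intercepts and sections: the visible y-axis segment lies entirely on the curve.
Finally, matching integer coefficients to the picture gives p.

3*x^3*y + 3*x^2*y^2 + x*y^3 - 3*x^2*y - 3*x^2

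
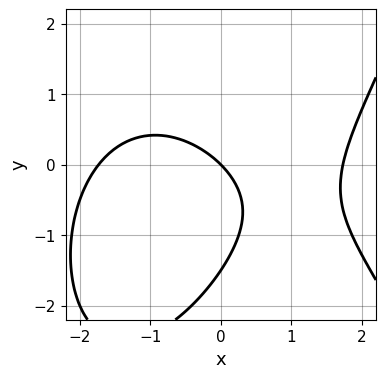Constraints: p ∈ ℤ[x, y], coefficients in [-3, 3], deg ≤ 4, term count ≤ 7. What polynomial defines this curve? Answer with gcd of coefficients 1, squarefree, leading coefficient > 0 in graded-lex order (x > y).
x^3 + x*y - 2*y^2 - 3*x - 3*y

First, degree: no degree-2 curve has this shape, so deg p = 3.
Then, checking where it meets the axes: it crosses the y-axis at the gridline y = 0; it meets the x-axis at x = 0 (among the integer gridlines).
Finally, together with the visible shape, these determine p as stated.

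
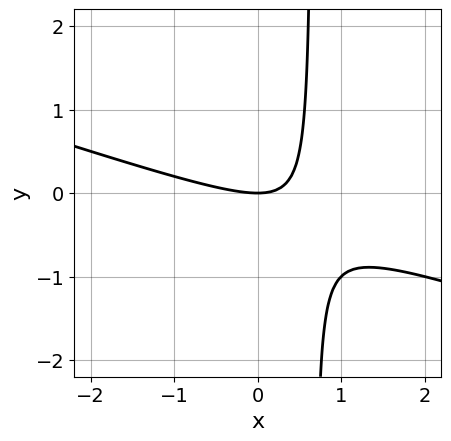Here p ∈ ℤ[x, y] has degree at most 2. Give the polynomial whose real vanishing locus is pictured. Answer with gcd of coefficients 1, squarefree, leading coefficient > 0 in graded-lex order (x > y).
1. deg p = 2.
2. Checking where it meets the axes: it crosses the y-axis at the gridline y = 0; it crosses the x-axis at the gridline x = 0.
3. These observations pin down the coefficients.

x^2 + 3*x*y - 2*y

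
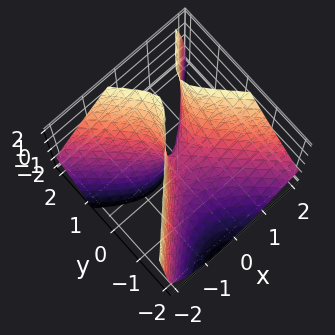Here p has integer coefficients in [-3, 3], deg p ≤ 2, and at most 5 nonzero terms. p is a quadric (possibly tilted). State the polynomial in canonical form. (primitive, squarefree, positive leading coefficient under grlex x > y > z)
3*x^2 - 2*x*z - 3*y^2 + 3*y*z - z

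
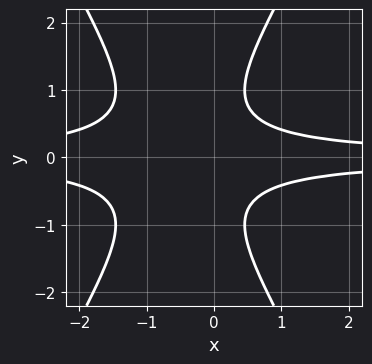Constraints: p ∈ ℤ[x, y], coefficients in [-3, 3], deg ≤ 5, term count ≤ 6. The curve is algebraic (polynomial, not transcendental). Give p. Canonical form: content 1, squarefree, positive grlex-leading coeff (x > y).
3*x^2*y^2 - y^4 + 3*x*y^2 - 1

First, the degree is 4 — a generic line meets the curve in up to 4 points.
Then, symmetries: it's symmetric under y → −y, forcing even powers of y.
Next, from the axis intercepts and sections: it misses every integer gridline on the y-axis; it misses every integer gridline on the x-axis.
Finally, putting this together gives p.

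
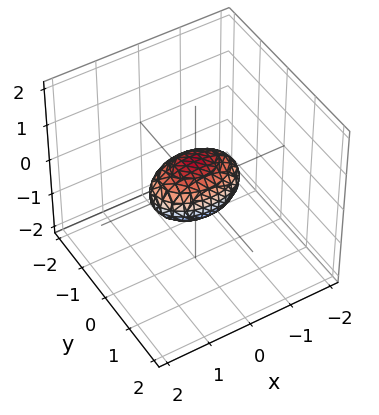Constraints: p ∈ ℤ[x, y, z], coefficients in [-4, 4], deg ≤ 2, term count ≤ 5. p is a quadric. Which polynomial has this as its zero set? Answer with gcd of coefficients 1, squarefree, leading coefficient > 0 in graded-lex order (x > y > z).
x^2 + 2*y^2 + 2*z^2 - 1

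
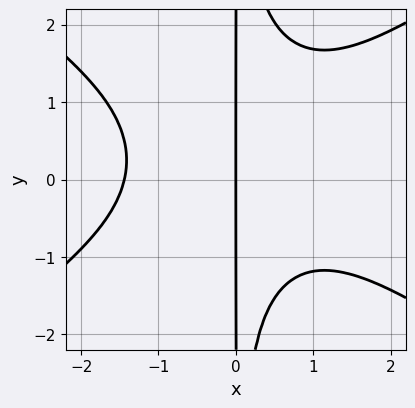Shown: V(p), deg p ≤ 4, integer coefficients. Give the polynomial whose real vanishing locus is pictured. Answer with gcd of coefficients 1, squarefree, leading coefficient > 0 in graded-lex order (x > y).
First, degree: a generic line meets the curve in up to 4 points, so deg p = 4.
Next, from the visible intercepts: the visible y-axis segment lies entirely on the curve; it crosses the x-axis at the gridline x = 0.
Finally, assembling these constraints gives the stated polynomial.

x^4 - 2*x^2*y^2 + x^2*y + 3*x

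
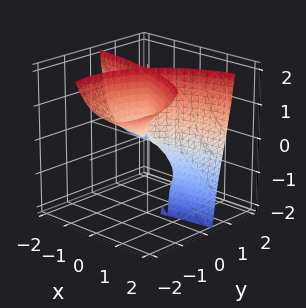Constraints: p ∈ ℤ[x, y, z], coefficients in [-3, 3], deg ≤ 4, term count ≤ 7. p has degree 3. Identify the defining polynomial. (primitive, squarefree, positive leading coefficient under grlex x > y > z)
2*x^2*y - 3*x*y*z + 2*y^3 + 3*y^2*z - 2*x^2

The picture has 2 separate pieces. Treating them together as one polynomial.
Degree: a generic line meets the surface in up to 3 points, so deg p = 3.
Observable constraints: one x-axis crossing is at x = 0; the visible z-axis segment lies entirely on the surface.
Together with the visible shape, these determine p as stated.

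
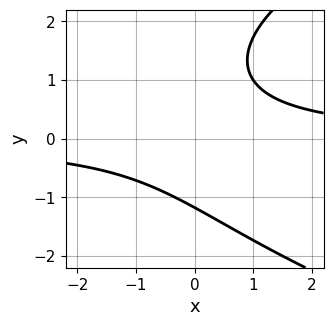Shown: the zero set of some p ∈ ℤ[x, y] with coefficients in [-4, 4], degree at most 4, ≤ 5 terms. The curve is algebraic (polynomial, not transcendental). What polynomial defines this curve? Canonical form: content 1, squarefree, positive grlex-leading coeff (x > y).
y^3 - 3*x*y - y^2 + 3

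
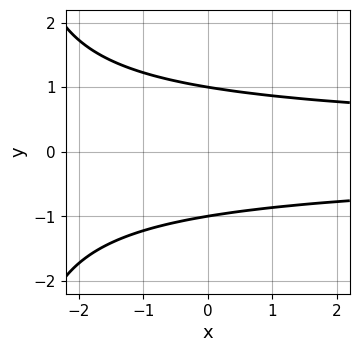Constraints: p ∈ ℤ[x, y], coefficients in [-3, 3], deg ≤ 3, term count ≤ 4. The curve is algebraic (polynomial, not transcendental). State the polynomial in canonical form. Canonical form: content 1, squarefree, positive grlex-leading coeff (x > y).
x*y^2 + 3*y^2 - 3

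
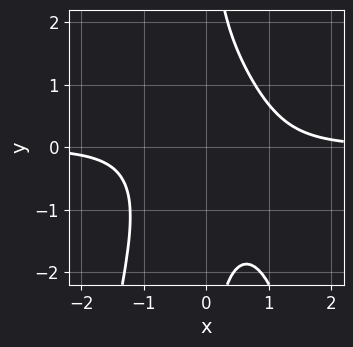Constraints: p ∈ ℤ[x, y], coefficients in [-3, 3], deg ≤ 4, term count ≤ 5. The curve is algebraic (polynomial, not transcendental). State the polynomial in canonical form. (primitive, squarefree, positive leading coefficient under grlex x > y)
3*x^3*y + 2*x*y^2 - 3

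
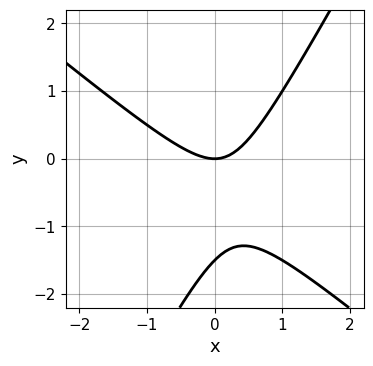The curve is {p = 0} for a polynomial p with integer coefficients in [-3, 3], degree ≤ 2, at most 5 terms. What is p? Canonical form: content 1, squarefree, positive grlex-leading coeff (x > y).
3*x^2 + 2*x*y - 2*y^2 - 3*y

(a) Degree: a generic line meets the curve in up to 2 points, so deg p = 2.
(b) Observable constraints: one x-axis crossing is at x = 0; it crosses the y-axis at the gridline y = 0.
(c) Matching integer coefficients to the picture gives p.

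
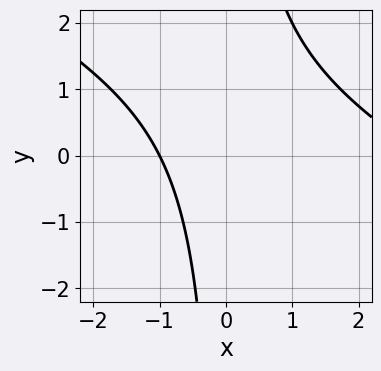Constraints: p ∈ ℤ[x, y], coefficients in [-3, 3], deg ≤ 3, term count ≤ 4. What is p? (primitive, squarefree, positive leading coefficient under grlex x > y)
x^2 + 2*x*y - 2*x - 3

First, the degree is 2 — a generic line meets the curve in up to 2 points.
Next, from the visible intercepts: one x-axis crossing is at x = -1; it misses every integer gridline on the y-axis.
Finally, together with the visible shape, these determine p as stated.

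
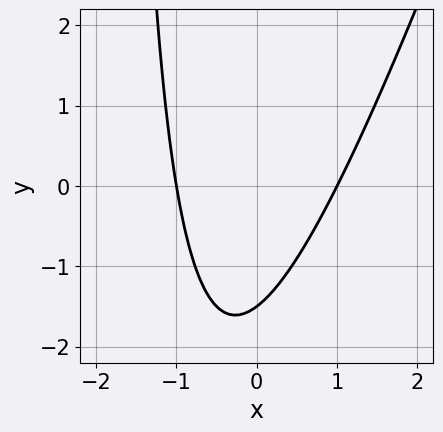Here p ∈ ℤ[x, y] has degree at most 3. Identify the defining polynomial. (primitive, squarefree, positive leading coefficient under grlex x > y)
(a) deg p = 2.
(b) Observable constraints: among the integer gridlines, it crosses the x-axis at x ∈ {-1, 1}.
(c) Fitting integer coefficients to these (and the overall shape) gives p.

3*x^2 - x*y - 2*y - 3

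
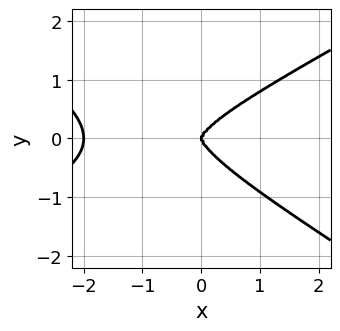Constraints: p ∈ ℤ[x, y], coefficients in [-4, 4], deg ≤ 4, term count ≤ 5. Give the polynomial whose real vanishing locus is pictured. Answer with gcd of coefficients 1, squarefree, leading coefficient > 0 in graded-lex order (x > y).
x^4 - 2*x^2*y^2 - x*y^3 - 3*y^4 + 2*x^3

(a) deg p = 4. The shape is more complex than any degree-3 curve.
(b) Reading off the gridlines: it crosses the y-axis at the gridline y = 0; among the integer gridlines, it crosses the x-axis at x ∈ {-2, 0}.
(c) These observations pin down the coefficients.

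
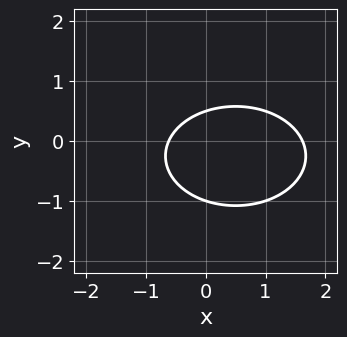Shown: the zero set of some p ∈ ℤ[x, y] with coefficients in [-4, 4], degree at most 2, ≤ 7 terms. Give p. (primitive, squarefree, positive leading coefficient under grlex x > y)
(a) deg p = 2. A generic line meets the curve in up to 2 points.
(b) From the visible intercepts: it crosses the y-axis at the gridline y = -1.
(c) Matching integer coefficients to the picture gives p.

x^2 + 2*y^2 - x + y - 1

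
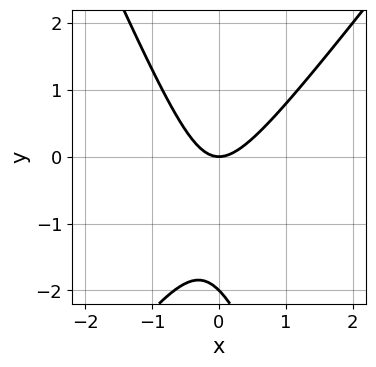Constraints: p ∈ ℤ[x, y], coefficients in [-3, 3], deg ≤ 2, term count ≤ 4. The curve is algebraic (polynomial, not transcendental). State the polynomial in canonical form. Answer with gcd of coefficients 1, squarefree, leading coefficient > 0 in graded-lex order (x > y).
3*x^2 - x*y - y^2 - 2*y

(a) deg p = 2. The shape is more complex than any degree-1 curve.
(b) Checking where it meets the axes: it meets the x-axis at x = 0 (among the integer gridlines); among the integer gridlines, it crosses the y-axis at y ∈ {-2, 0}.
(c) Putting this together gives p.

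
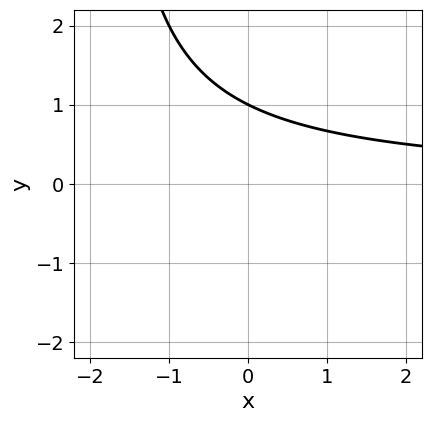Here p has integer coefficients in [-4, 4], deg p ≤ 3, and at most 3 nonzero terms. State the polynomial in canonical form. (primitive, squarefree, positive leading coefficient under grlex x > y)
Degree: a generic line meets the curve in up to 2 points, so deg p = 2.
Observable constraints: no x-intercept at any integer in the box; it crosses the y-axis at the gridline y = 1.
Putting this together gives p.

x*y + 2*y - 2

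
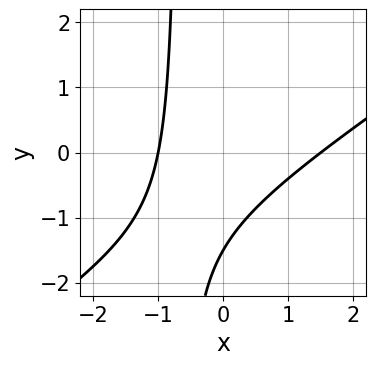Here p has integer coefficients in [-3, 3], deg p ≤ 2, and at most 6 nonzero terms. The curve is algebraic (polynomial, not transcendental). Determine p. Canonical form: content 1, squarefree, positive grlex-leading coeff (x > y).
2*x^2 - 3*x*y - x - 2*y - 3

First, the degree is 2 — no degree-1 curve has this shape.
Next, checking where it meets the axes: it crosses the x-axis at the gridline x = -1.
Finally, these observations pin down the coefficients.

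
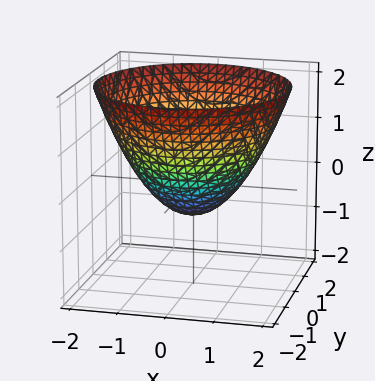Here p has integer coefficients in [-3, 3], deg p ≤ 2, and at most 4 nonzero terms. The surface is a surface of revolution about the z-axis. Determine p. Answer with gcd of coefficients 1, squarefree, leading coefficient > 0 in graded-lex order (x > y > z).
First, the degree is 2 — the shape is more complex than any degree-1 surface.
Then, symmetries: rotational symmetry about the z-axis ⇒ p depends on x, y only through x² + y².
Then, from the axis intercepts and sections: a circular section at z = 0 has radius exactly 1; among the integer gridlines, it crosses the y-axis at y ∈ {-1, 1}; the x-axis gridline crossings are at x ∈ {-1, 1}.
Finally, fitting integer coefficients to these (and the overall shape) gives p.

2*x^2 + 2*y^2 - 3*z - 2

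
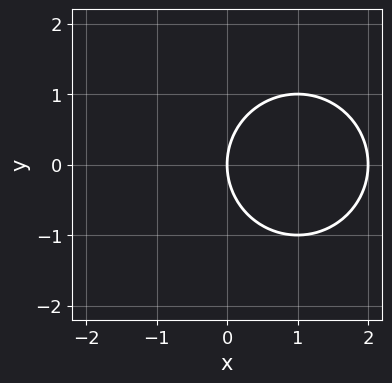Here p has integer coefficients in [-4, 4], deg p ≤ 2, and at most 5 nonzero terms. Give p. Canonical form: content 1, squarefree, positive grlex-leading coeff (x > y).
x^2 + y^2 - 2*x

deg p = 2. No degree-1 curve has this shape.
Symmetries: the y ↦ −y reflection is a symmetry, so y appears only in even powers.
From the visible intercepts: the x-axis gridline crossings are at x ∈ {0, 2}; one y-axis crossing is at y = 0.
Solving for integer coefficients yields p as stated.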